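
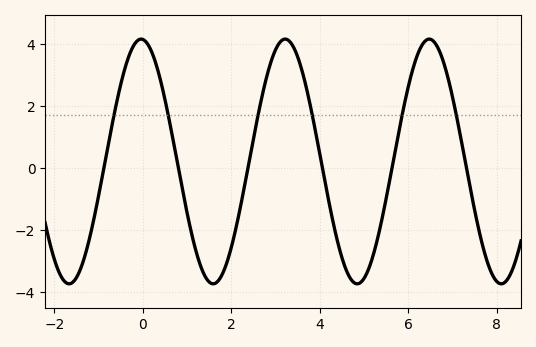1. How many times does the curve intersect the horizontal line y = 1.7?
6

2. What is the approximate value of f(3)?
3.8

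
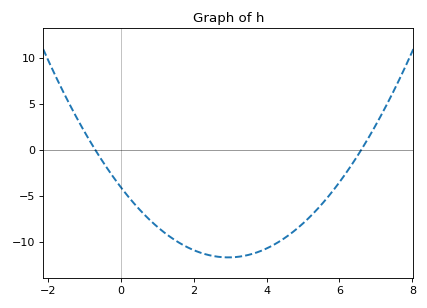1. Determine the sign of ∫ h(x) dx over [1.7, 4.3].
negative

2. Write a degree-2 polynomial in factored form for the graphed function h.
y = 0.88(x + 0.7)(x - 6.6)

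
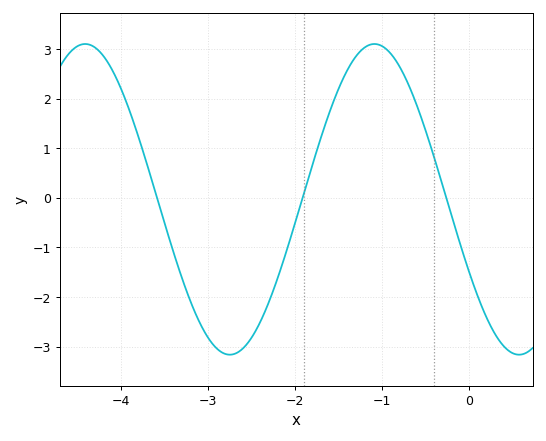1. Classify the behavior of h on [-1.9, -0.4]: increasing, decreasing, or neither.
neither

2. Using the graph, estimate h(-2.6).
-3.04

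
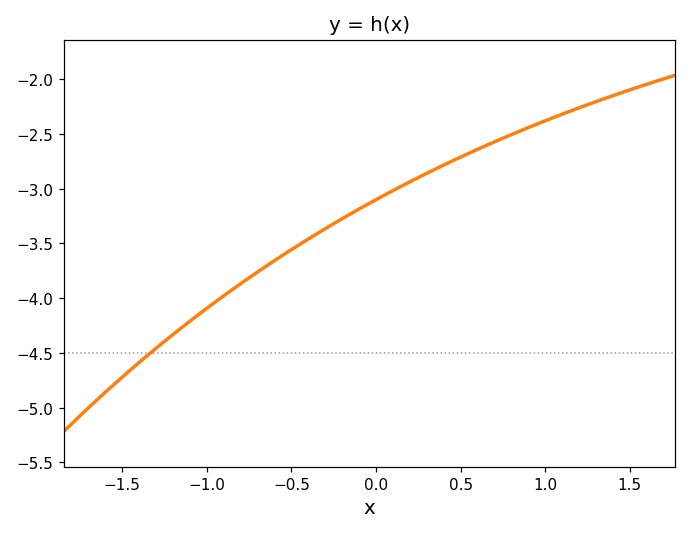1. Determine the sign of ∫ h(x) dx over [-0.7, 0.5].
negative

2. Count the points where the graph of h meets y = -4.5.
1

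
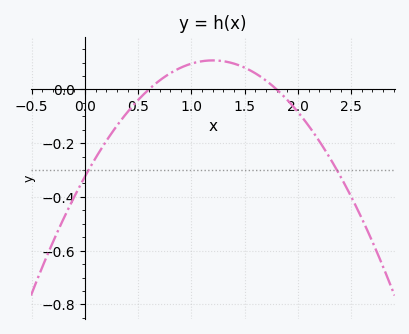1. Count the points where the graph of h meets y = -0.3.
2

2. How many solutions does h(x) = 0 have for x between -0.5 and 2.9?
2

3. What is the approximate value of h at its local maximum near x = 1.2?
0.1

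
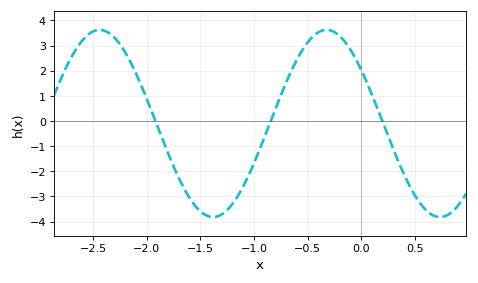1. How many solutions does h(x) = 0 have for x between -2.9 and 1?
3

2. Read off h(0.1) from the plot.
1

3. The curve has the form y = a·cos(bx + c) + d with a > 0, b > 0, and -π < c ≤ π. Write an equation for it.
y = 3.72cos(3x + 0.96) - 0.1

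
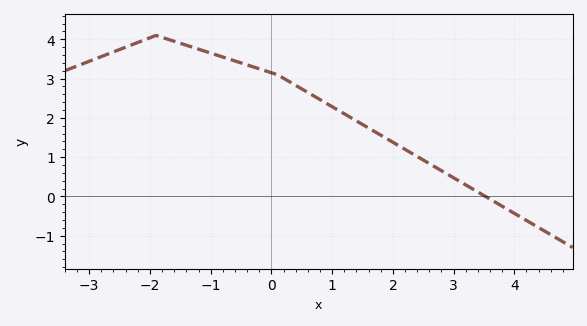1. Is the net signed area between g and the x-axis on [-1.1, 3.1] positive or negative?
positive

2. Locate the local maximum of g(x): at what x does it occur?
-2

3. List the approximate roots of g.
3.6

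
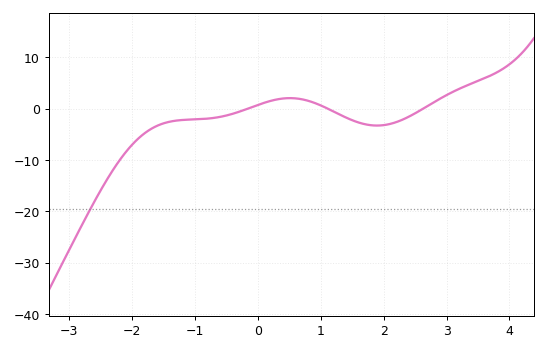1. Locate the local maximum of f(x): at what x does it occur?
0.511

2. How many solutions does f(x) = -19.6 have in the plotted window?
1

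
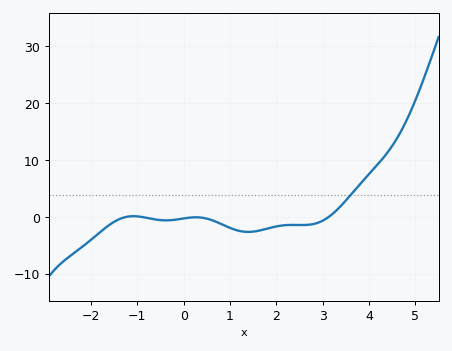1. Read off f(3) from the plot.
-1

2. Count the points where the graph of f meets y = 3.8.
1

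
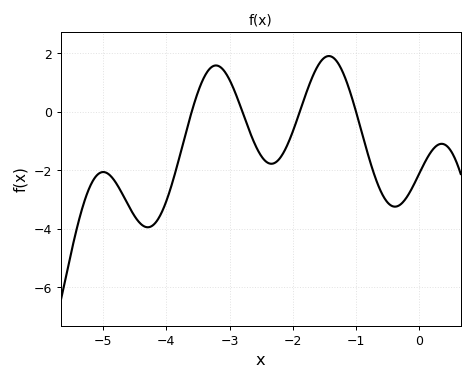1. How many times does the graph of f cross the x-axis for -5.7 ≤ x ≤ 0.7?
4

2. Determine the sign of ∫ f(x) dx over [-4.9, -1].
negative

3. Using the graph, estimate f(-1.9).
-0.056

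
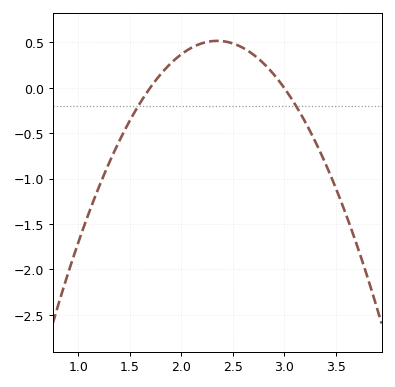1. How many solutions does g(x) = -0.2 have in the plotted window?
2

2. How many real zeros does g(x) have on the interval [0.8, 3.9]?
2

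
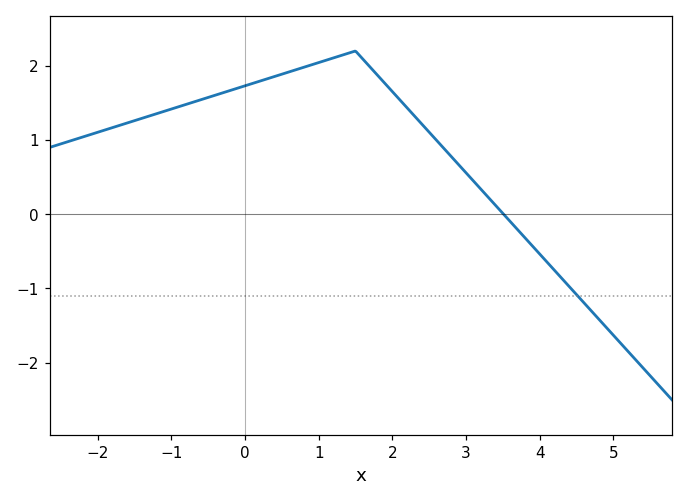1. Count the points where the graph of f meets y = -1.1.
1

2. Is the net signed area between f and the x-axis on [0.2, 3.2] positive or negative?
positive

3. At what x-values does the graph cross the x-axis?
3.6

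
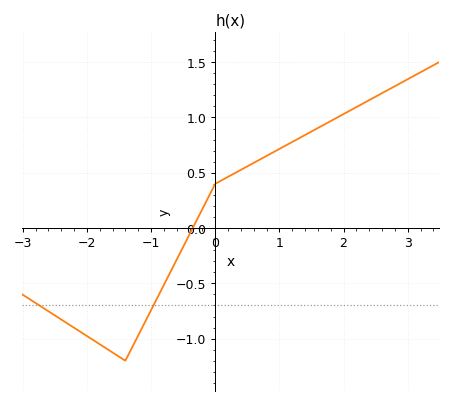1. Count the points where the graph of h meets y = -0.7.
2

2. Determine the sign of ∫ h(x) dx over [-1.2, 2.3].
positive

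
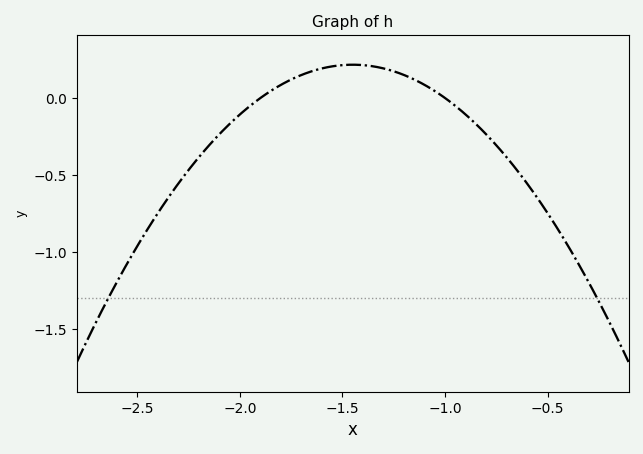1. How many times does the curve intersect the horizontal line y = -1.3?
2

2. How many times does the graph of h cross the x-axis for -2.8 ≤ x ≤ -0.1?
2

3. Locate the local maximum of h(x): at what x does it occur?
-1.45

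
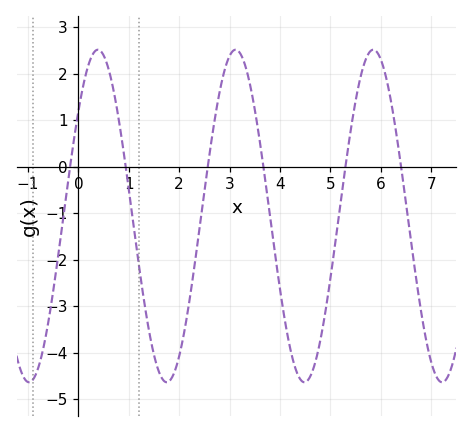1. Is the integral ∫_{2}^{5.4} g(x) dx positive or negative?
negative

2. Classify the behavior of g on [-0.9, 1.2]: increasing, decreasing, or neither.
neither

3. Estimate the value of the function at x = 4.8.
-3.74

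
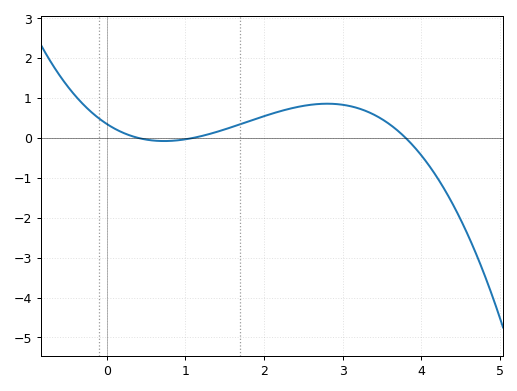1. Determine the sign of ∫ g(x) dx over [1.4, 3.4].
positive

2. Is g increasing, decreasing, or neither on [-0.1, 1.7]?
neither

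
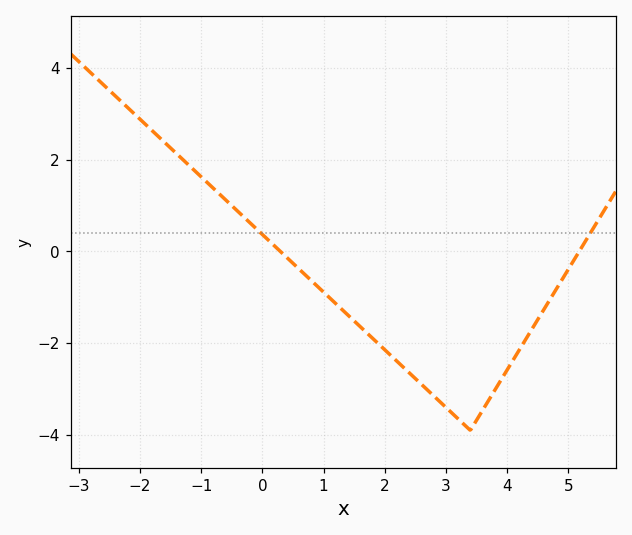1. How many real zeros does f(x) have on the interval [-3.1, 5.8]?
2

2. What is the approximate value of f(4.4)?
-1.8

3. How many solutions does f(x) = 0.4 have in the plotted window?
2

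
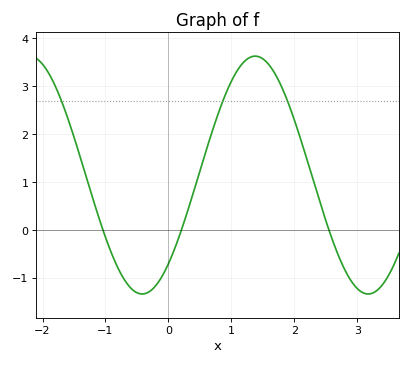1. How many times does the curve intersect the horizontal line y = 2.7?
3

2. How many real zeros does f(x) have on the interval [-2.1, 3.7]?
3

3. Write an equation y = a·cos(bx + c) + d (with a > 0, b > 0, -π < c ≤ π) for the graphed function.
y = 2.48cos(1.8x - 2.4) + 1.15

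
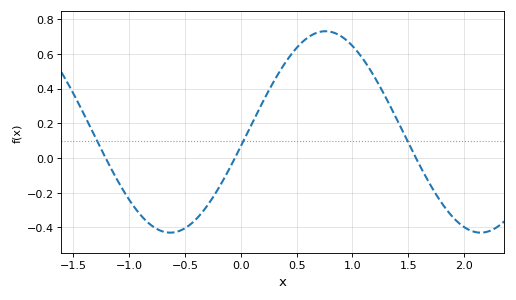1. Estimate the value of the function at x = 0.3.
0.446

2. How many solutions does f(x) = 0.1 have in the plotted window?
3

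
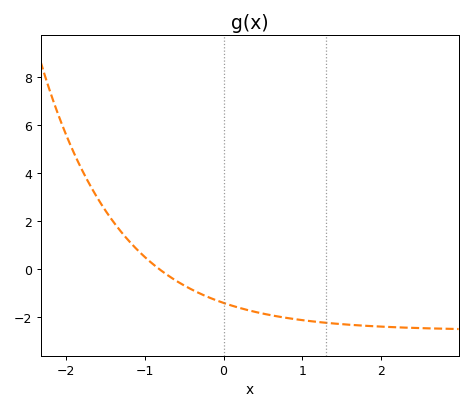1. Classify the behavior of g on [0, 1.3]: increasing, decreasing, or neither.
decreasing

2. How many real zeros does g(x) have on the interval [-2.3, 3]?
1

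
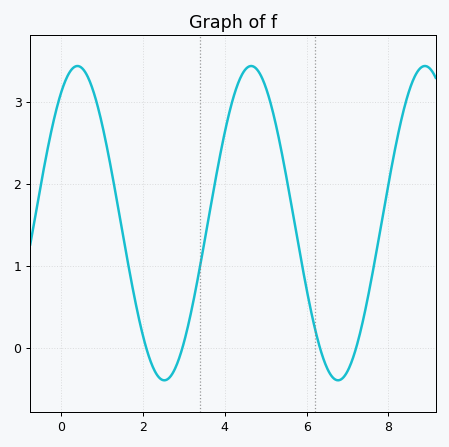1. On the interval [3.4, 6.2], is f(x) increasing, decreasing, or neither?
neither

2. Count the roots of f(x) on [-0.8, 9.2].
4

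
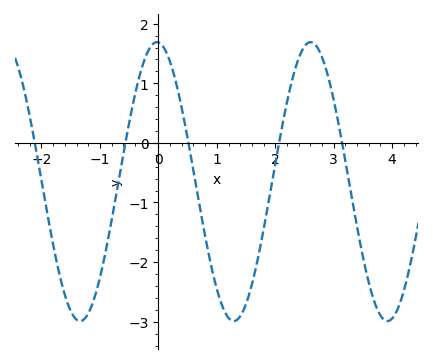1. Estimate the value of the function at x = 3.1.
0.229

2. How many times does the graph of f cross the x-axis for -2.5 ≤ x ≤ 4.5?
5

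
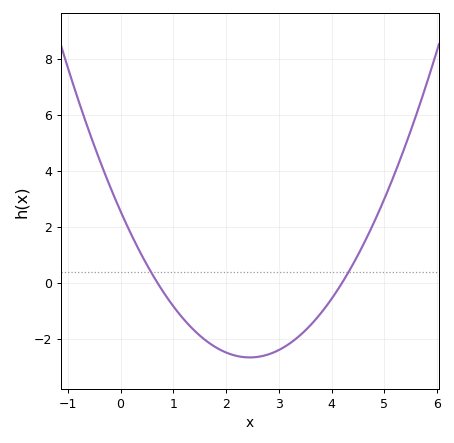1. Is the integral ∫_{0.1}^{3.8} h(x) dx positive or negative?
negative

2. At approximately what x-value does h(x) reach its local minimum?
2.4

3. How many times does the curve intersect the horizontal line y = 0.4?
2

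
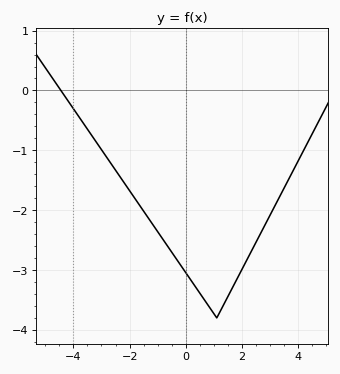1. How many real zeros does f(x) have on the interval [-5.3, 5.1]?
1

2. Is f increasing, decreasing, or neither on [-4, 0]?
decreasing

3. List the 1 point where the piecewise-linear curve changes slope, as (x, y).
(1.1, -3.8)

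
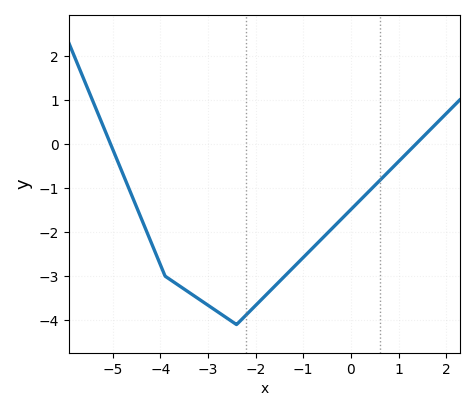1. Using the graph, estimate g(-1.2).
-2.8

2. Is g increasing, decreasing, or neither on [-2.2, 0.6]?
increasing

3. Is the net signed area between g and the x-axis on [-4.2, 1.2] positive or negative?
negative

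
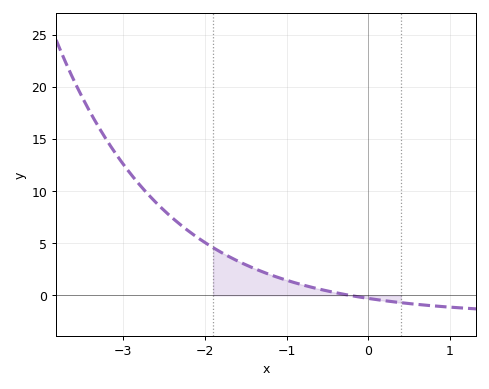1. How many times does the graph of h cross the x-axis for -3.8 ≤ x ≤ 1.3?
1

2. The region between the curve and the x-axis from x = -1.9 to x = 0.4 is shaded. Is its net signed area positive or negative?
positive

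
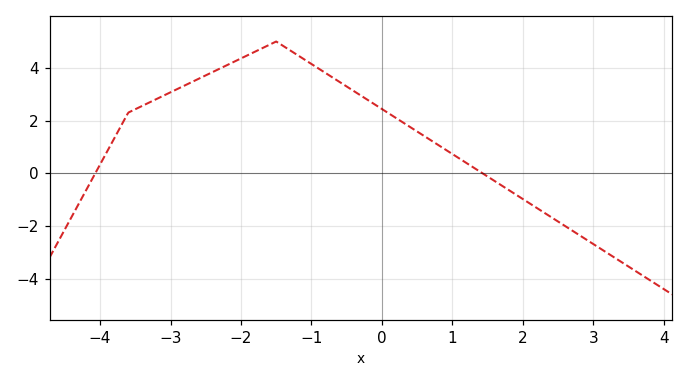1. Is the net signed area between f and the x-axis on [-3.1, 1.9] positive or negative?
positive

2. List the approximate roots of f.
-4.07, 1.43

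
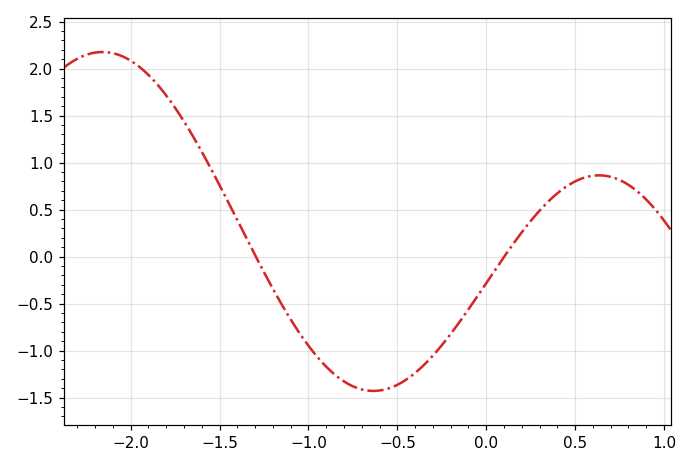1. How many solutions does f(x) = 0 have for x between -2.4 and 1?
2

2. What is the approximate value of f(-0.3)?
-1.05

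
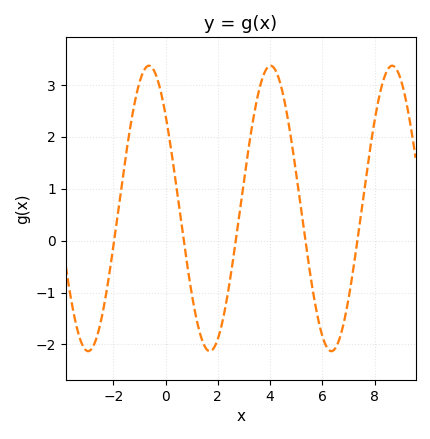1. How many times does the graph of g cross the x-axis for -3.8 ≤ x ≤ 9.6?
5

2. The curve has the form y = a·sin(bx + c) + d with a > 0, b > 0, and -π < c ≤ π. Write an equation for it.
y = 2.75sin(1.35x + 2.43) + 0.62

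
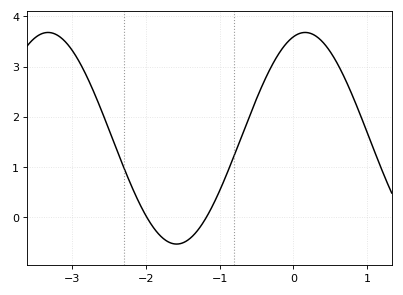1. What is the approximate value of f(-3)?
3.3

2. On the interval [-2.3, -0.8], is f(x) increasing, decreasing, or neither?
neither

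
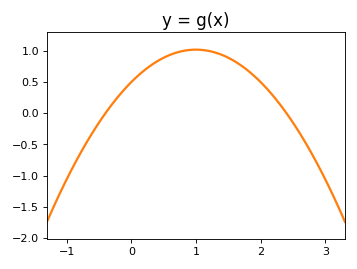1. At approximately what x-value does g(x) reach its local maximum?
1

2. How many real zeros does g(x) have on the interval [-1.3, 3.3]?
2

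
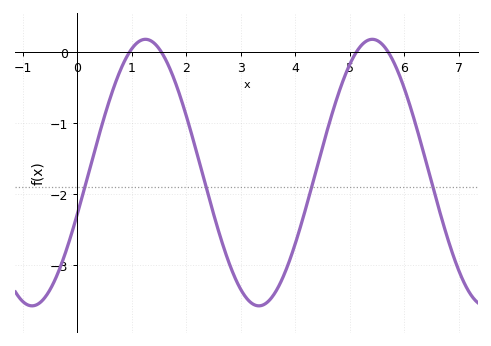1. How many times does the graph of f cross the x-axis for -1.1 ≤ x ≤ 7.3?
4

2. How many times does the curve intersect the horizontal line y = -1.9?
4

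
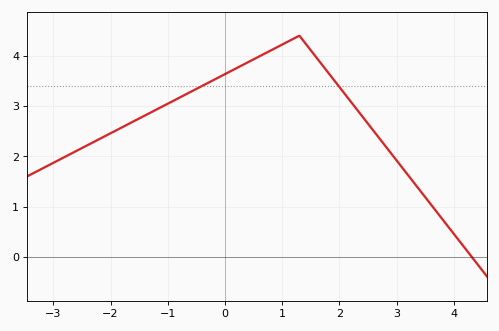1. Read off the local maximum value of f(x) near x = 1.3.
4.4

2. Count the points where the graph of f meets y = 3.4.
2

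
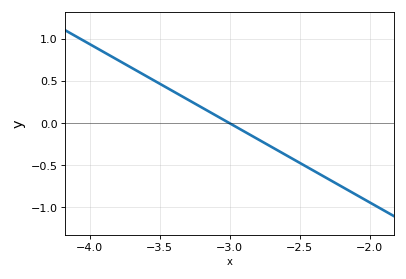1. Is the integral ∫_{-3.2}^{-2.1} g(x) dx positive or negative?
negative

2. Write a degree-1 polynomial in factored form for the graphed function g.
y = -0.94(x + 3)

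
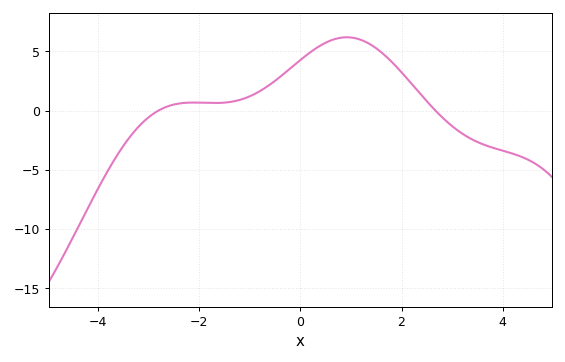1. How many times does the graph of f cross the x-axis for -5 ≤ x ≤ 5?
2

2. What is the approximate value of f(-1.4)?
0.715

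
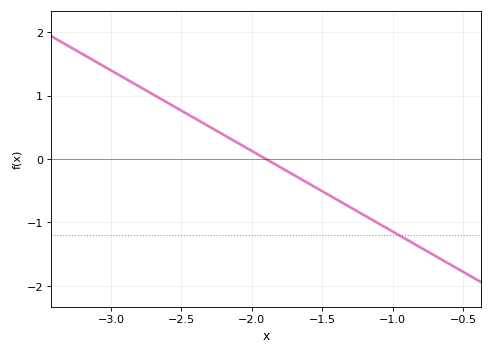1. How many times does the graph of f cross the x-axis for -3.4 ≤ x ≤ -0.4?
1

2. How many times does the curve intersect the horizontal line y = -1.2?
1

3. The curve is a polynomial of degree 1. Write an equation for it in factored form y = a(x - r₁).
y = -1.27(x + 1.9)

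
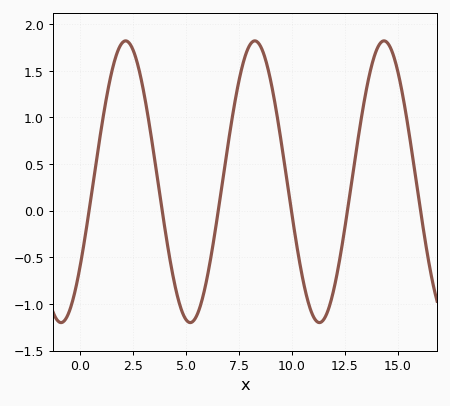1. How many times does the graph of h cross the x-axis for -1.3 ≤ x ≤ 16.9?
6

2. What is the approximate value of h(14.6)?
1.77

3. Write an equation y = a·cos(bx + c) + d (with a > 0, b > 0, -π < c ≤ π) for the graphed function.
y = 1.51cos(1.03x - 2.22) + 0.31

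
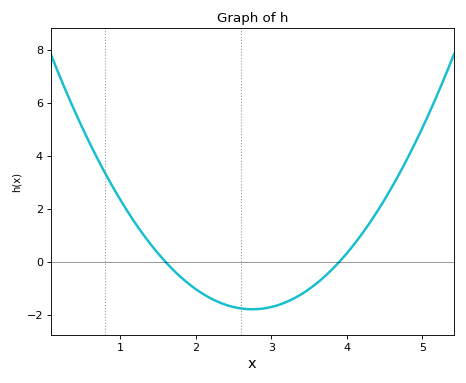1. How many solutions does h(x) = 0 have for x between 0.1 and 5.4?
2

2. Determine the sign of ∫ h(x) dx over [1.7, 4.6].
negative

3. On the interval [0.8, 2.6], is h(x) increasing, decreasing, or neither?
decreasing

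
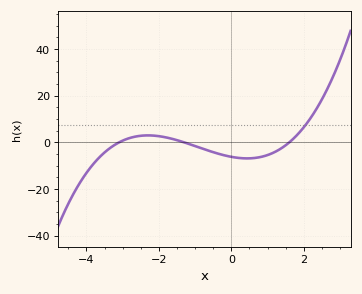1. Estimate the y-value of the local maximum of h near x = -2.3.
3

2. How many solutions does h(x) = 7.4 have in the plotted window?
1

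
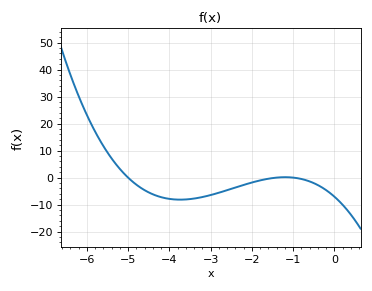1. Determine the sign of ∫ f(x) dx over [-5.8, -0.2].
negative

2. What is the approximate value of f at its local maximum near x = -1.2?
0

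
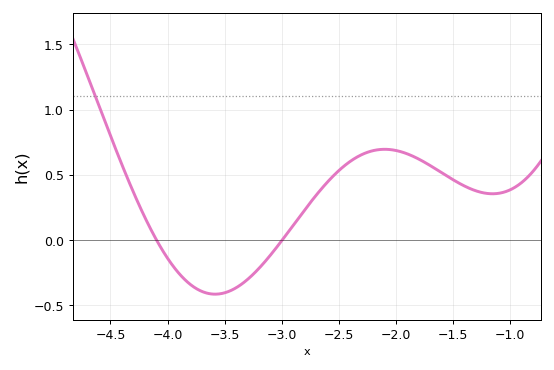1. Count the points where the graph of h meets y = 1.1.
1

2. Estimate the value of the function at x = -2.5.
0.55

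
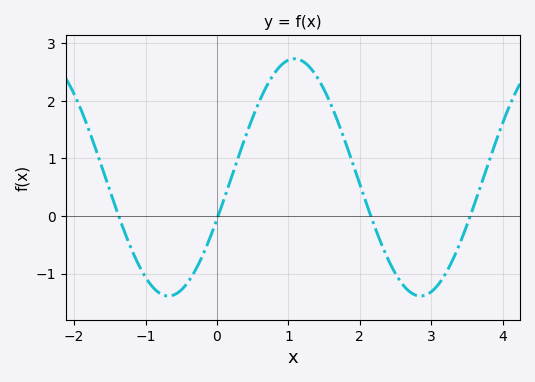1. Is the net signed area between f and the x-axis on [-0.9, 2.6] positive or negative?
positive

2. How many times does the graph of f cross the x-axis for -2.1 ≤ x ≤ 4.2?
4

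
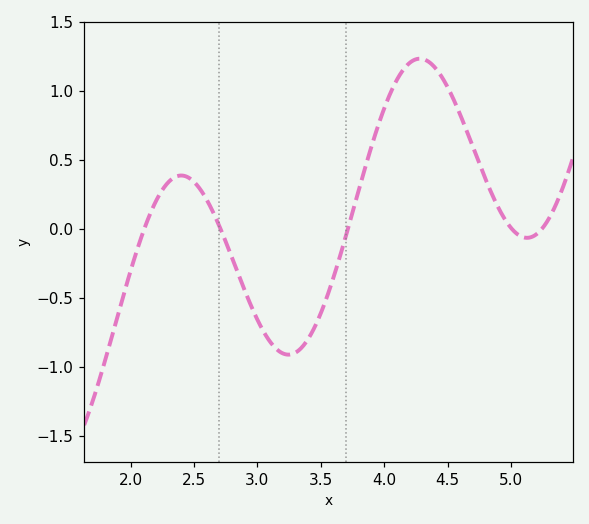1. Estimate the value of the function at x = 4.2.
1.2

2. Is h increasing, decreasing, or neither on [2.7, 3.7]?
neither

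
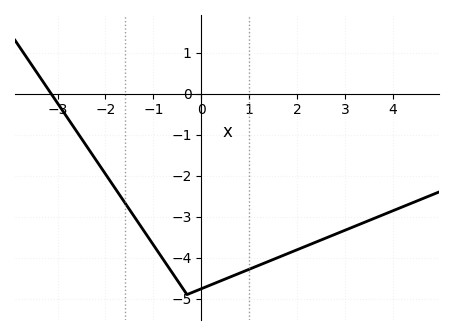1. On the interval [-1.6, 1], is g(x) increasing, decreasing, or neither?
neither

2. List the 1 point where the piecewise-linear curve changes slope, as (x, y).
(-0.3, -4.9)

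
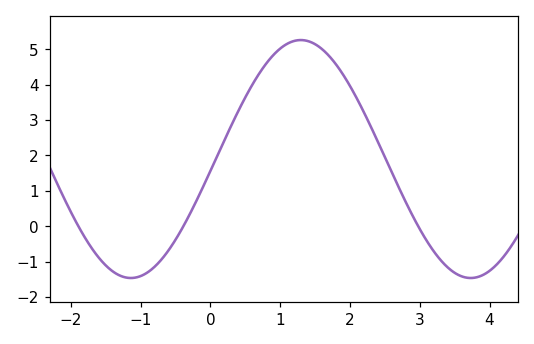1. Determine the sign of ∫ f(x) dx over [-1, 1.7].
positive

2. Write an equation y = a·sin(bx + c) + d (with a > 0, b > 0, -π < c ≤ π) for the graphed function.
y = 3.36sin(1.29x - 0.1) + 1.9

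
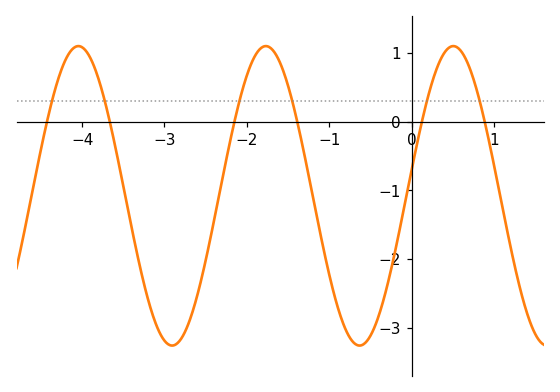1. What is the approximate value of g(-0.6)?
-3.3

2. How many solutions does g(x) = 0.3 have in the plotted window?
6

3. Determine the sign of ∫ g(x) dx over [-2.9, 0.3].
negative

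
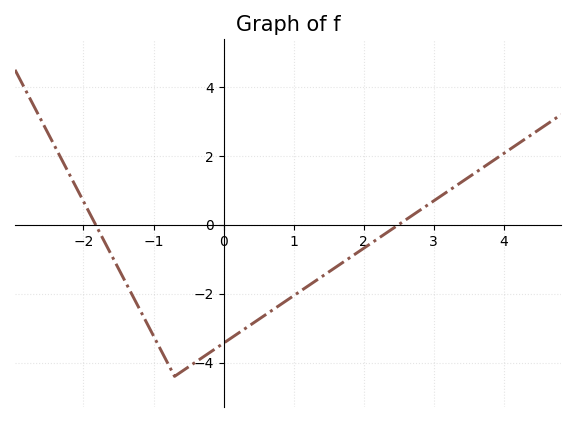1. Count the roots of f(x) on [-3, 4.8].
2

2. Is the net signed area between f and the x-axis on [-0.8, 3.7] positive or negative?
negative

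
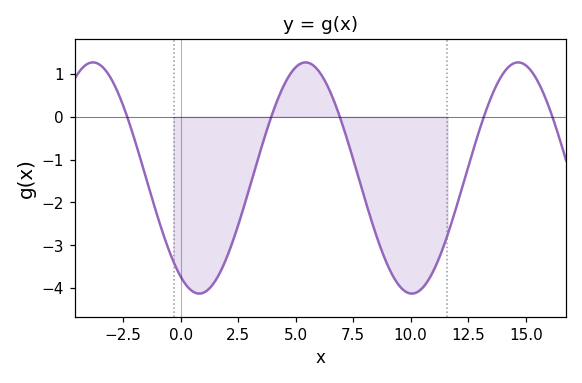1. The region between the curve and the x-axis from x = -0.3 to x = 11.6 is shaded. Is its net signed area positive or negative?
negative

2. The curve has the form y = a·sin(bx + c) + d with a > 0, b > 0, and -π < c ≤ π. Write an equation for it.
y = 2.7sin(0.68x - 2.12) - 1.43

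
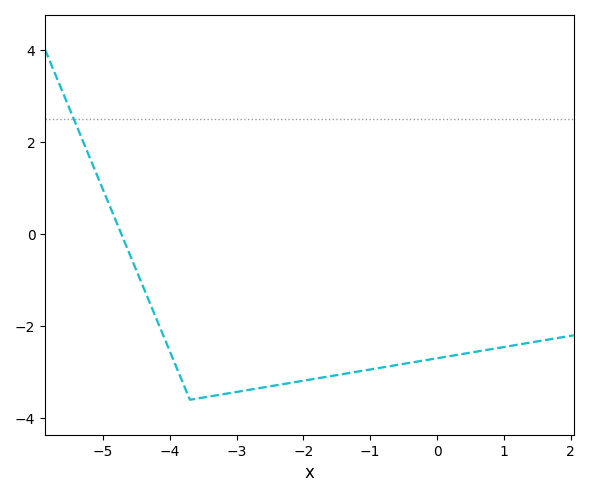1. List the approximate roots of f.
-4.8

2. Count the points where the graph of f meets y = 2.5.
1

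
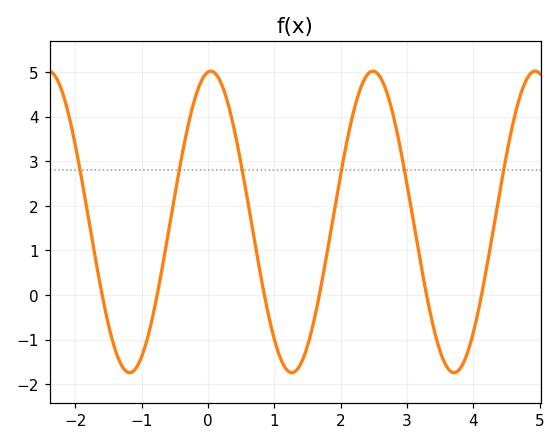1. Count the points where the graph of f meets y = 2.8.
6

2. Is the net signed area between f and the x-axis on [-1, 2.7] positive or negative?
positive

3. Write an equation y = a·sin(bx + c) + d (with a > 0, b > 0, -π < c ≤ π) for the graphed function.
y = 3.38sin(2.57x + 1.46) + 1.64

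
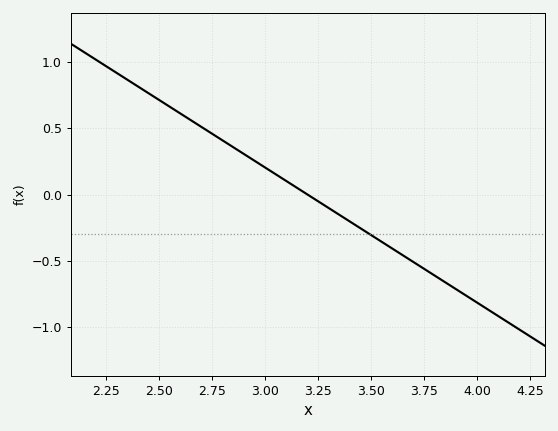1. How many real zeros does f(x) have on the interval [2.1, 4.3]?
1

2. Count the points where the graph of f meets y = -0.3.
1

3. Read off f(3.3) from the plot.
-0.102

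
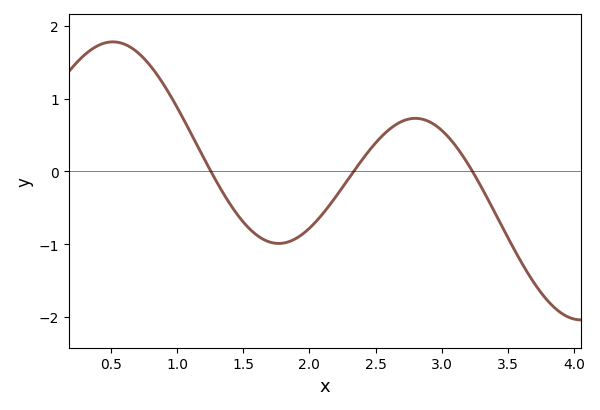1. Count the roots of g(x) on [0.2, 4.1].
3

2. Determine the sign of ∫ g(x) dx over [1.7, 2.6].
negative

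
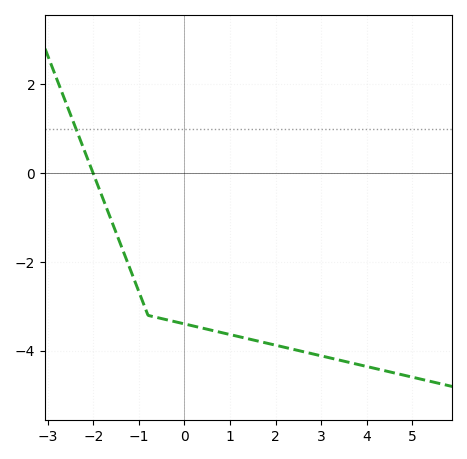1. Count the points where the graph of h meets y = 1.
1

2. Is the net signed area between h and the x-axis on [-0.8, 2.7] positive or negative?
negative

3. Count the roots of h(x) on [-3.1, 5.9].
1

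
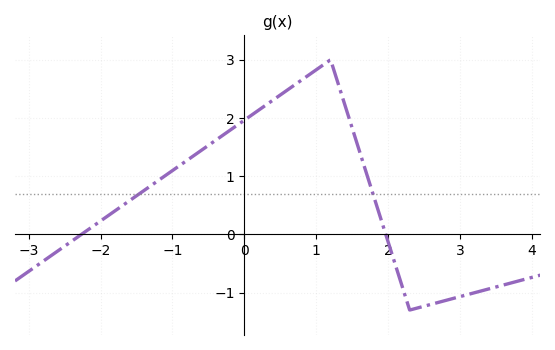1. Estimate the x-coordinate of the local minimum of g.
2.3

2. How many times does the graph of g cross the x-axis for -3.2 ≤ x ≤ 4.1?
2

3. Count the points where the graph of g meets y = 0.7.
2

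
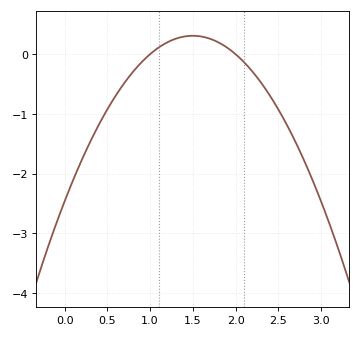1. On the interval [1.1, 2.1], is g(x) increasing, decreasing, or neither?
neither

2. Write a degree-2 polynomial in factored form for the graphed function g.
y = -1.23(x - 1)(x - 2)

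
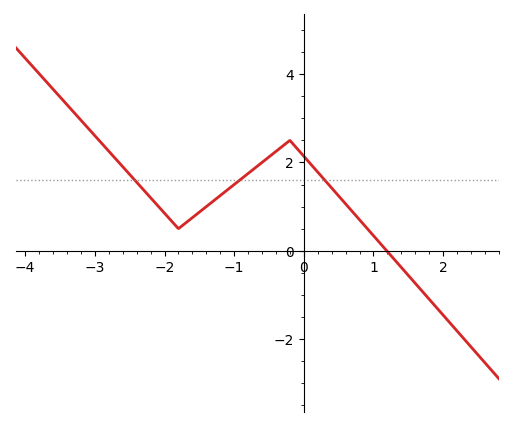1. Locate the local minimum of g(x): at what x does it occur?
-1.8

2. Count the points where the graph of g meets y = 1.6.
3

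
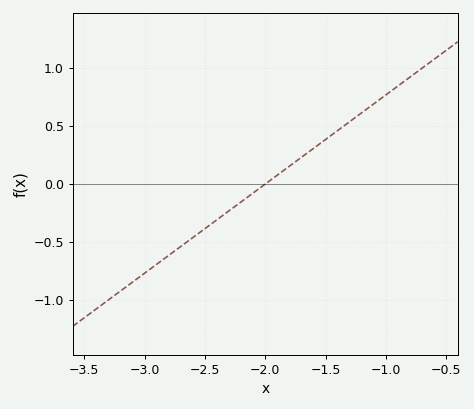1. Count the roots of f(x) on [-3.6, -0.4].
1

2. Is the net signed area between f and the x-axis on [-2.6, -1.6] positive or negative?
negative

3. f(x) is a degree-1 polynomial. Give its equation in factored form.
y = 0.77(x + 2)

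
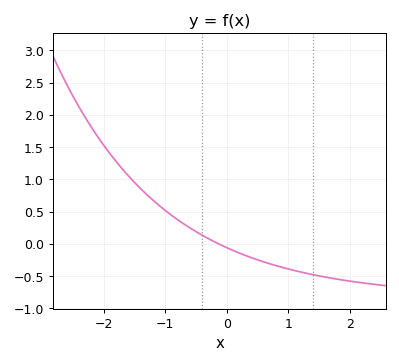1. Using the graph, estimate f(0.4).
-0.2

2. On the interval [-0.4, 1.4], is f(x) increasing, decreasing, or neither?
decreasing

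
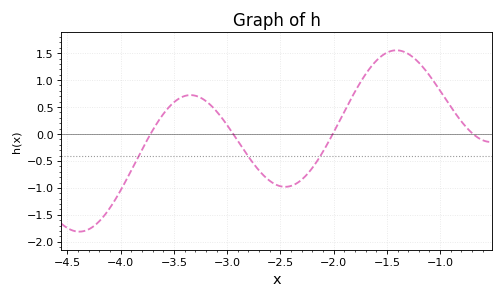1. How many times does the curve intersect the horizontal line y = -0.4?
3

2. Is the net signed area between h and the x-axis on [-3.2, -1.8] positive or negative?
negative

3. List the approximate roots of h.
-3.7, -2.9, -2, -0.7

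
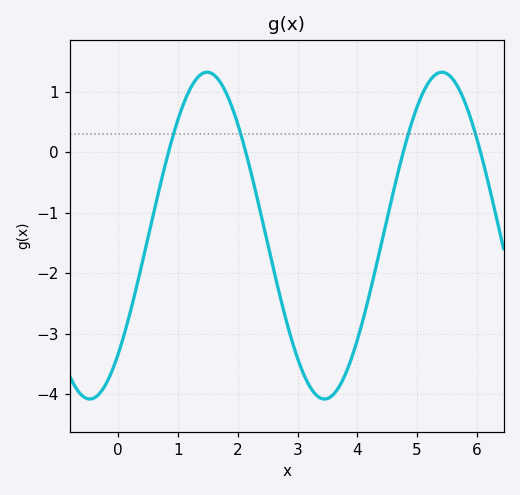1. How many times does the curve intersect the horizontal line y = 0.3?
4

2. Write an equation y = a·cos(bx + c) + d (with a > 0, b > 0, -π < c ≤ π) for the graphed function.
y = 2.7cos(1.6x - 2.4) - 1.38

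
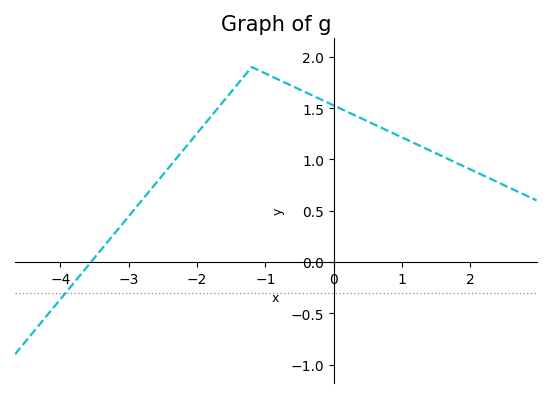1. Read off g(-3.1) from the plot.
0.35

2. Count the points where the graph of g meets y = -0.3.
1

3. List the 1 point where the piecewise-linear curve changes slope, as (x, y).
(-1.2, 1.9)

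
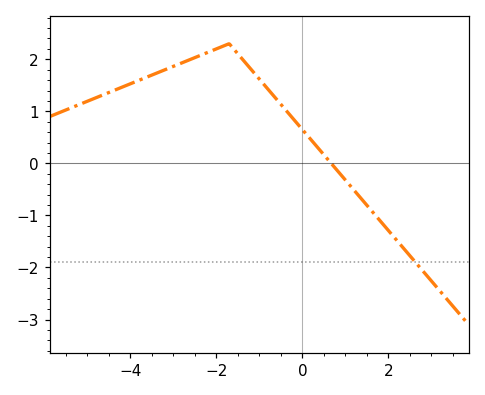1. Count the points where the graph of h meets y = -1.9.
1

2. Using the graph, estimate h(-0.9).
1.52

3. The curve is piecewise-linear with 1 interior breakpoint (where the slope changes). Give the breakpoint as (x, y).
(-1.7, 2.3)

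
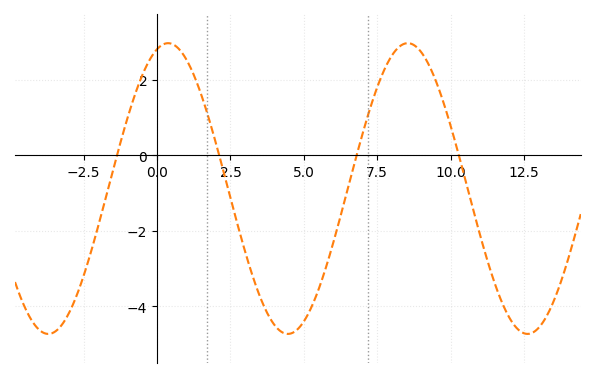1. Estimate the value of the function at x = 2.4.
-0.831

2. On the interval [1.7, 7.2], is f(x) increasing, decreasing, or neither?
neither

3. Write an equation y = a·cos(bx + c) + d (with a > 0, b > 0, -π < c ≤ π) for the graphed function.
y = 3.85cos(0.77x - 0.29) - 0.88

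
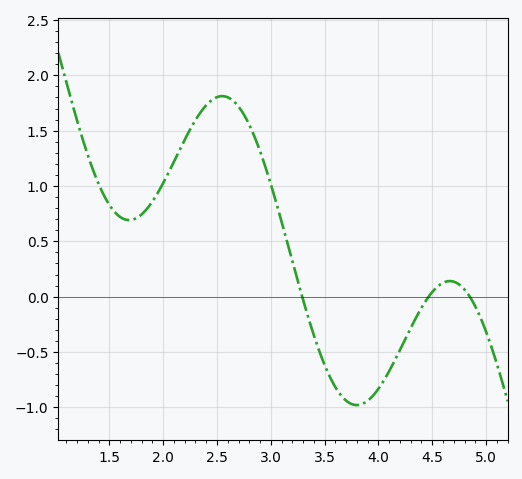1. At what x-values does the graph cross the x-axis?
3.29, 4.47, 4.85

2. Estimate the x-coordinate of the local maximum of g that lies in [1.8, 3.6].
2.55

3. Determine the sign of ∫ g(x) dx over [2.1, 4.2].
positive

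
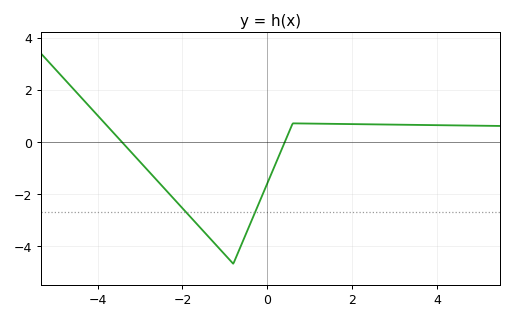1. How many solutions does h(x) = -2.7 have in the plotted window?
2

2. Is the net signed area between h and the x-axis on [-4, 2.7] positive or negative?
negative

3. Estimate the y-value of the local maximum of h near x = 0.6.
0.6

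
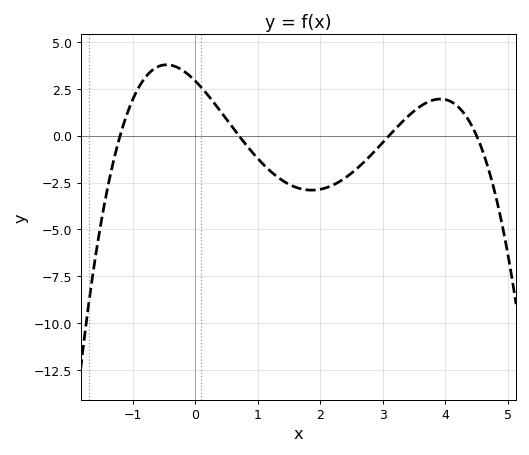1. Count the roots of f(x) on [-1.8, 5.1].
4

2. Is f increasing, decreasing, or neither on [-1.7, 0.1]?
neither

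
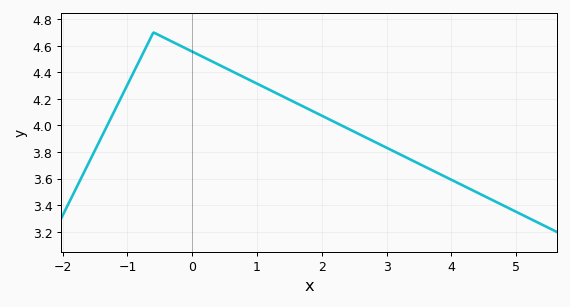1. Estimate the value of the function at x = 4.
3.59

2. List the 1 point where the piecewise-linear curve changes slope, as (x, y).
(-0.6, 4.7)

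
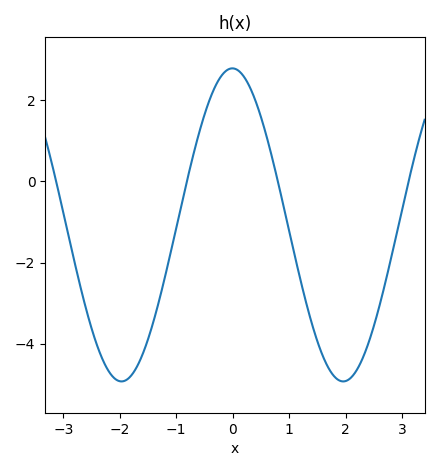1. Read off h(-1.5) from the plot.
-3.8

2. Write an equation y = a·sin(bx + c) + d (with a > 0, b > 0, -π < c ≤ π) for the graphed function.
y = 3.86sin(1.6x + 1.6) - 1.07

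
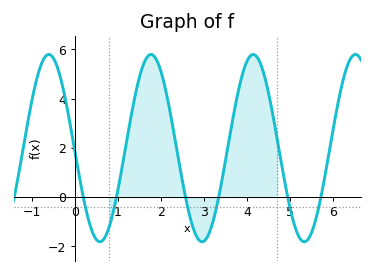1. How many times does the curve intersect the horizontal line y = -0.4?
6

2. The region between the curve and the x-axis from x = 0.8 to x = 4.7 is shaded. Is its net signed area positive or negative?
positive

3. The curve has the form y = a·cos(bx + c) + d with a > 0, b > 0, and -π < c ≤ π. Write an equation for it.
y = 3.8cos(2.6x + 1.6) + 1.99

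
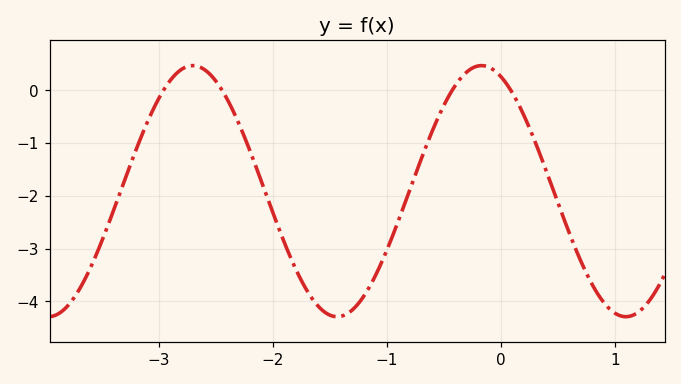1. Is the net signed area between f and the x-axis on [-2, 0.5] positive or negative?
negative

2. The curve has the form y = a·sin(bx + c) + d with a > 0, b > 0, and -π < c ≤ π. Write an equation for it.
y = 2.38sin(2.5x + 2) - 1.91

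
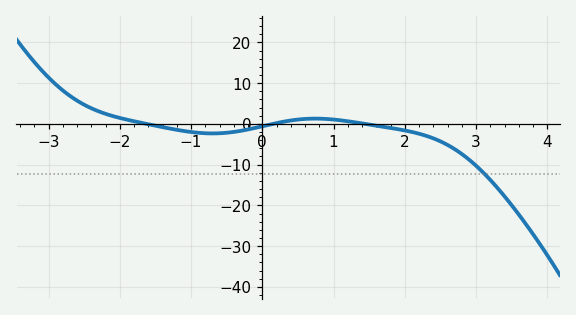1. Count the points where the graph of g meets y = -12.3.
1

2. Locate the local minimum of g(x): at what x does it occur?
-0.697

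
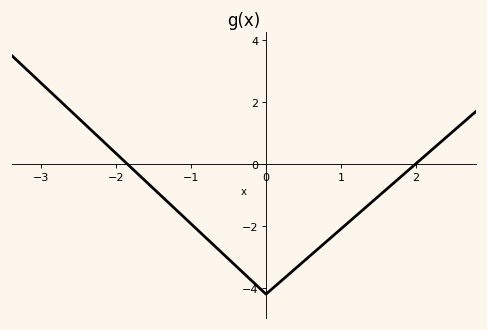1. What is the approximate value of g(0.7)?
-2.8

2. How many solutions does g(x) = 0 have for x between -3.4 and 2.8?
2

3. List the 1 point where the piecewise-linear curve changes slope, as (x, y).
(0, -4.2)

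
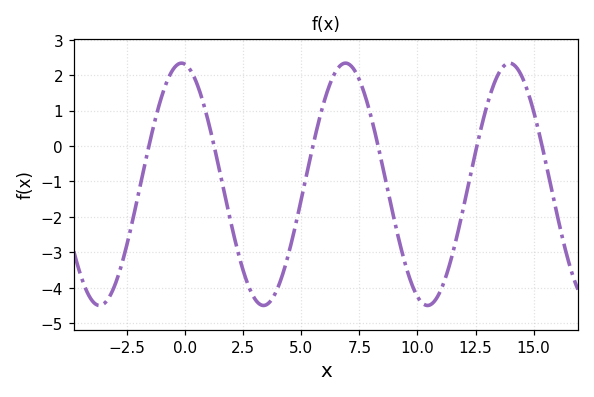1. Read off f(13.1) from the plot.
1.4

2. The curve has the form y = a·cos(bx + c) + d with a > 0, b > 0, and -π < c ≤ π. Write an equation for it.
y = 3.42cos(0.89x + 0.14) - 1.08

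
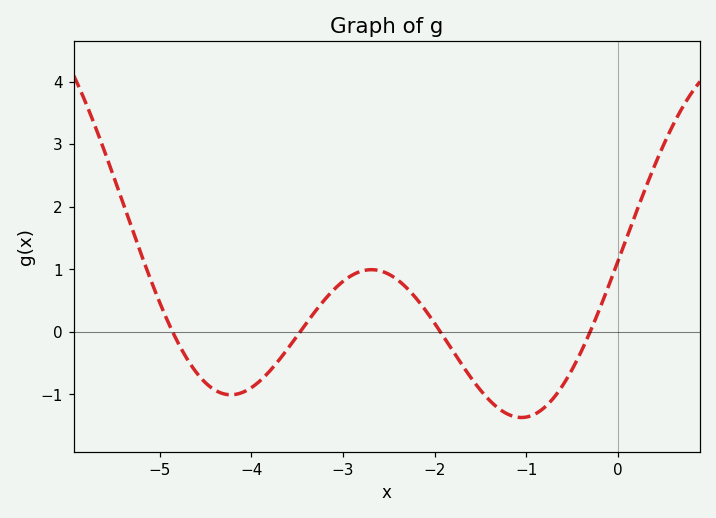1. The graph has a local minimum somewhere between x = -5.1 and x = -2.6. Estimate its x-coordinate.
-4.22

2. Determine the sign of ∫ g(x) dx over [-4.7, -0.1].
negative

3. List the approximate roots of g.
-4.86, -3.47, -1.94, -0.303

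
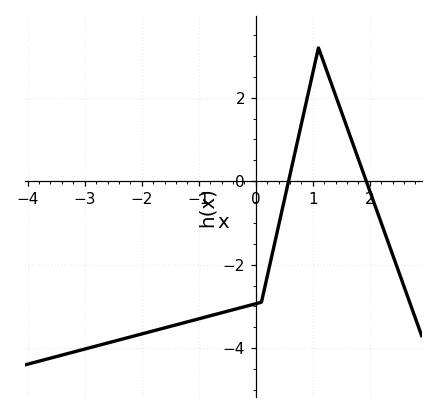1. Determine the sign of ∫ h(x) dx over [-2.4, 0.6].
negative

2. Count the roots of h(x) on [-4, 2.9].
2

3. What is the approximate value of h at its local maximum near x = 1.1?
3.2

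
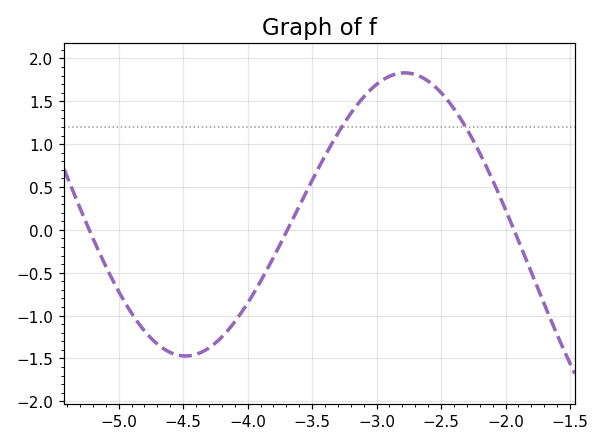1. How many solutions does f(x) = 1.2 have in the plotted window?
2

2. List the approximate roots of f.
-5.2, -3.7, -1.9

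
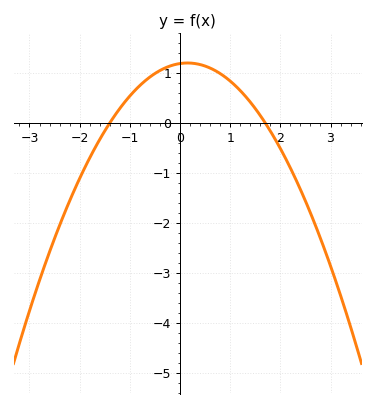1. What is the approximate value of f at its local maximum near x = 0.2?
1.2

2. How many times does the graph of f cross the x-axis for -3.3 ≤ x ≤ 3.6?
2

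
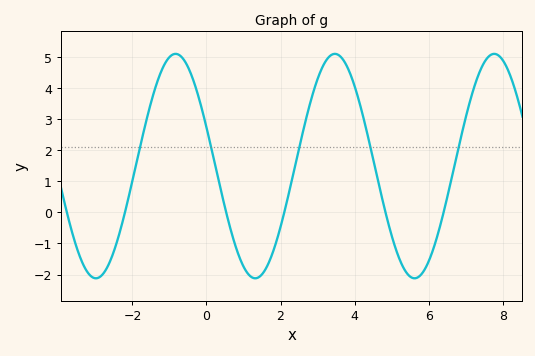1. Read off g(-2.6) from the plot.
-1.6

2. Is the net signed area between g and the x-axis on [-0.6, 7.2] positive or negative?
positive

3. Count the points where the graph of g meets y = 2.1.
5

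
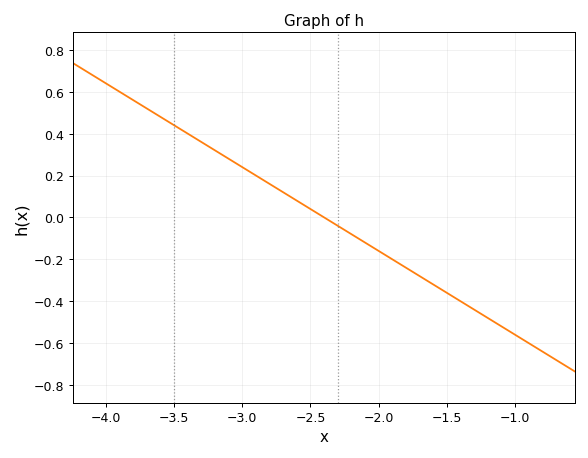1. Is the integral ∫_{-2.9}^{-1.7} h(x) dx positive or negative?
negative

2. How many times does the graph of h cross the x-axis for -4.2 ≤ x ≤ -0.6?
1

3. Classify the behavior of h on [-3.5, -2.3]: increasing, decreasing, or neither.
decreasing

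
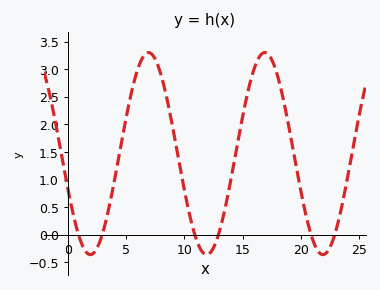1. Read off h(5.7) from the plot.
2.78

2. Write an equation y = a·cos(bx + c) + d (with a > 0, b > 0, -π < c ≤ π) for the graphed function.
y = 1.83cos(0.63x + 1.92) + 1.47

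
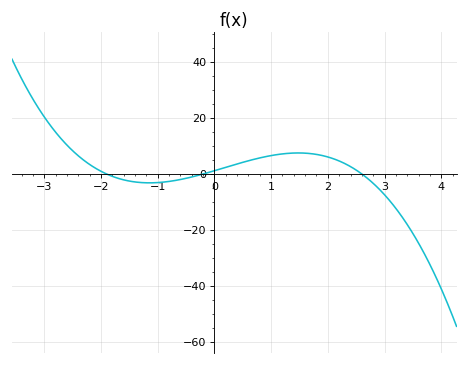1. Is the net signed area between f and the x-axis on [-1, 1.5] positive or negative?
positive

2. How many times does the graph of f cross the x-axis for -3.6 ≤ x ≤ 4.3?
3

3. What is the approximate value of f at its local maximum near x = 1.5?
7.5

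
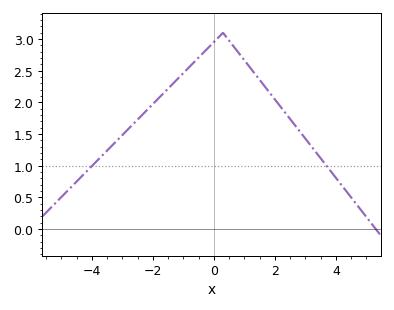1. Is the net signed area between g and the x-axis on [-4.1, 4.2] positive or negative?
positive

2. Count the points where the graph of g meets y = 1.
2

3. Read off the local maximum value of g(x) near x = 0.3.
3.1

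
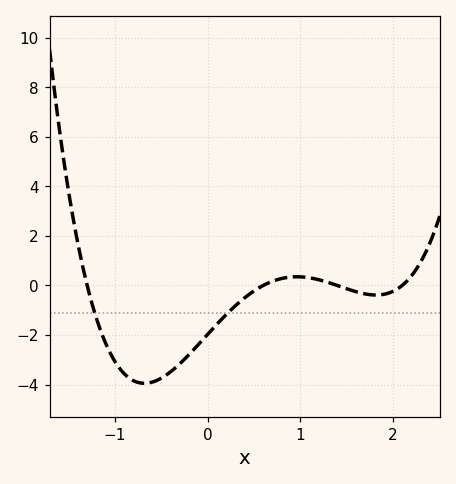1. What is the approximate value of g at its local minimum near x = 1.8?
-0.4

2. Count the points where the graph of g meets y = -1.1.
2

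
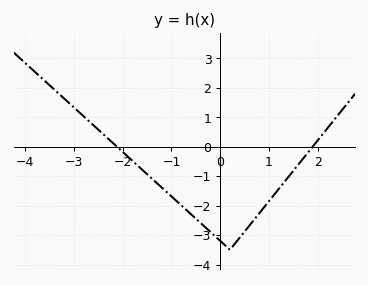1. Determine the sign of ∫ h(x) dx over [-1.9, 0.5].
negative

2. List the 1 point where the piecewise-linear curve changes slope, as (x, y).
(0.2, -3.5)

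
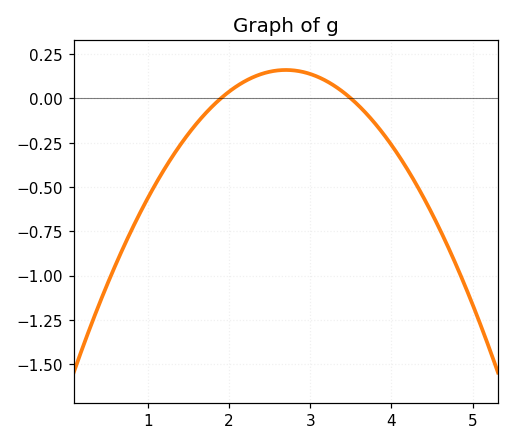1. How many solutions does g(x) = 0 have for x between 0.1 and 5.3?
2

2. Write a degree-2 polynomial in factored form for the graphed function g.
y = -0.25(x - 1.9)(x - 3.5)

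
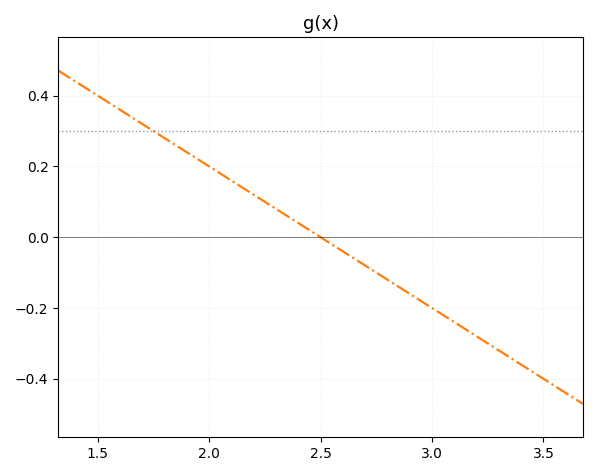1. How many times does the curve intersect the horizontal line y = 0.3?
1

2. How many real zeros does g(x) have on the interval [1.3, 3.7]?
1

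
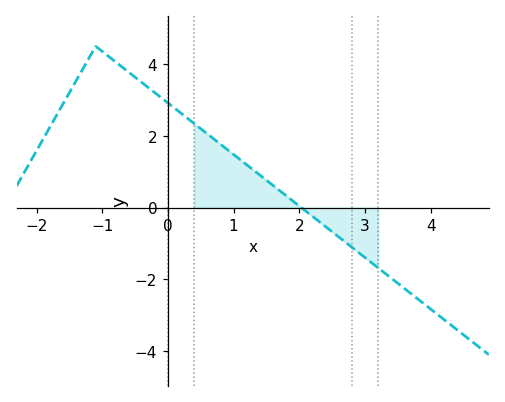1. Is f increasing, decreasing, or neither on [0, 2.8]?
decreasing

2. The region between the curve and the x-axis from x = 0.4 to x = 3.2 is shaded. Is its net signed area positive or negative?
positive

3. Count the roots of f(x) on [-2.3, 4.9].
1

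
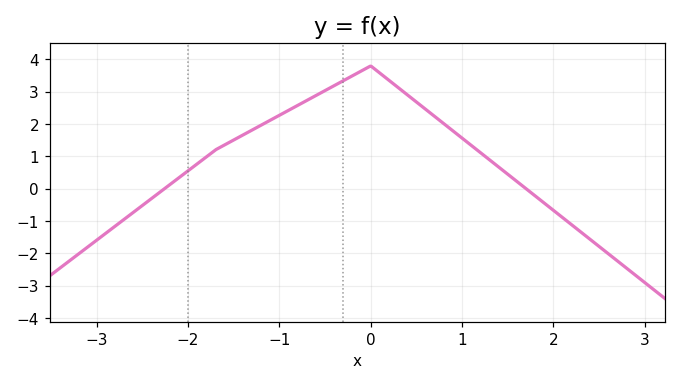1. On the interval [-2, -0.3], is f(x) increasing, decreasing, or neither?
increasing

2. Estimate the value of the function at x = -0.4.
3.19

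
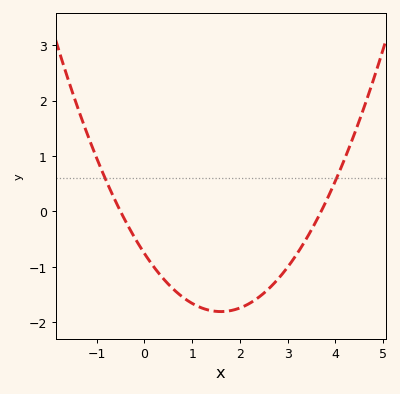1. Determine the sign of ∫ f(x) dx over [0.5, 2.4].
negative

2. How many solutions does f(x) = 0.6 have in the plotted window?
2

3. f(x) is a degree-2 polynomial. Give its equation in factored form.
y = 0.41(x + 0.5)(x - 3.7)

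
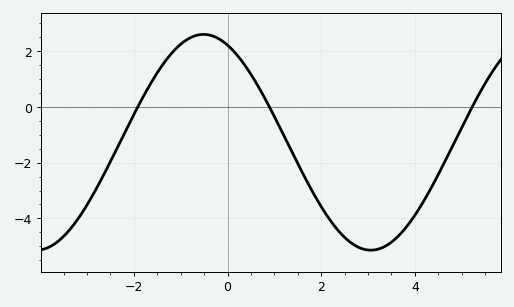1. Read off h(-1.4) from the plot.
1.48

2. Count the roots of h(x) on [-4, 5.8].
3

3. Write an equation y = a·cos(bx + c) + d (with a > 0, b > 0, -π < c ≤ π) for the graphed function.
y = 3.87cos(0.88x + 0.45) - 1.27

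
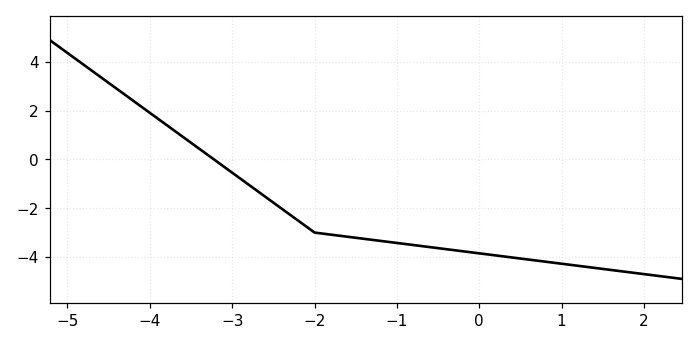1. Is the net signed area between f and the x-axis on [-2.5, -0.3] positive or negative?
negative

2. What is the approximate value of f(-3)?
-0.544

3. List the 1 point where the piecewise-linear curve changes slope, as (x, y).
(-2, -3)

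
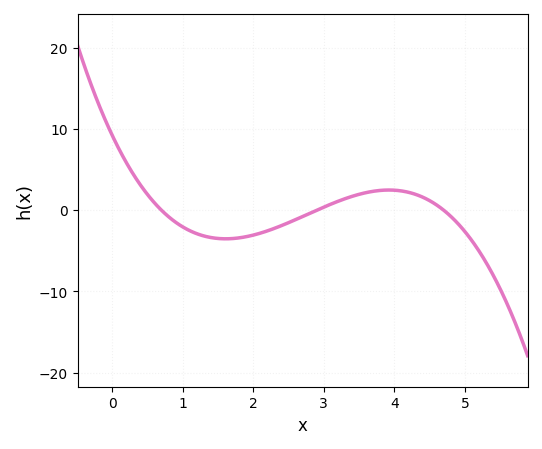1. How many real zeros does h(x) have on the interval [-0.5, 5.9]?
3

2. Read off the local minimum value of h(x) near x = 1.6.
-3.52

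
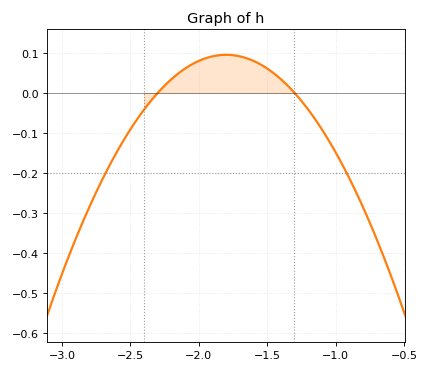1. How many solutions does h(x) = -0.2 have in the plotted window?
2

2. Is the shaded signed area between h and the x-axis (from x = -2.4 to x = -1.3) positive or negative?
positive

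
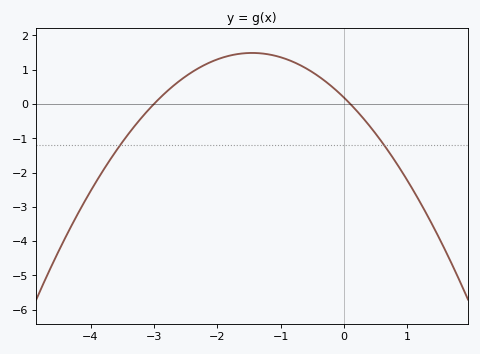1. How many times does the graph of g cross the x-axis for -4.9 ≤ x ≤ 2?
2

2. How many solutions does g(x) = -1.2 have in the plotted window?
2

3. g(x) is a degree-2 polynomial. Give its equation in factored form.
y = -0.62(x + 3)(x - 0.1)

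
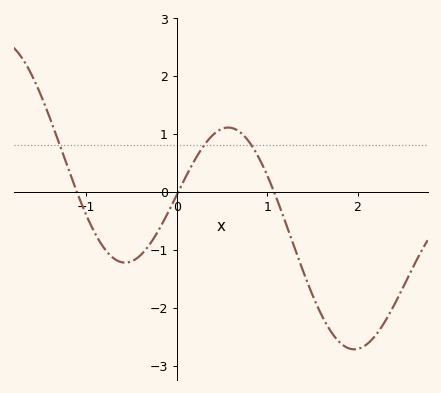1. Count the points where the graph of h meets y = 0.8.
3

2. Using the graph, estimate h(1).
0.3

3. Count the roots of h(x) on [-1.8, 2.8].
3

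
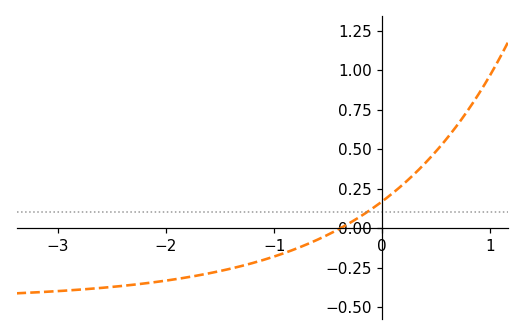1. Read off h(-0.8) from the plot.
-0.14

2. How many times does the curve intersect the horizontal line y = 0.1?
1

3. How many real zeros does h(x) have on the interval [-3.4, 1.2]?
1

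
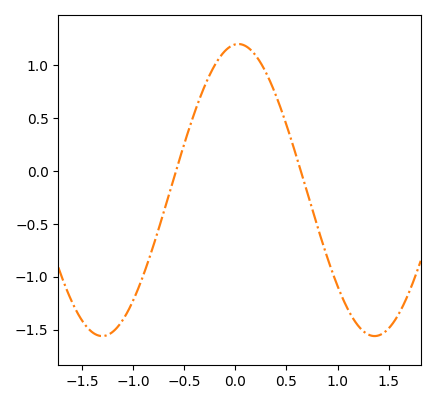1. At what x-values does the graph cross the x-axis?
-0.6, 0.65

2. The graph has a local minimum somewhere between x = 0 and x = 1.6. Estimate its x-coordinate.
1.35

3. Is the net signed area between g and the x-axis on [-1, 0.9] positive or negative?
positive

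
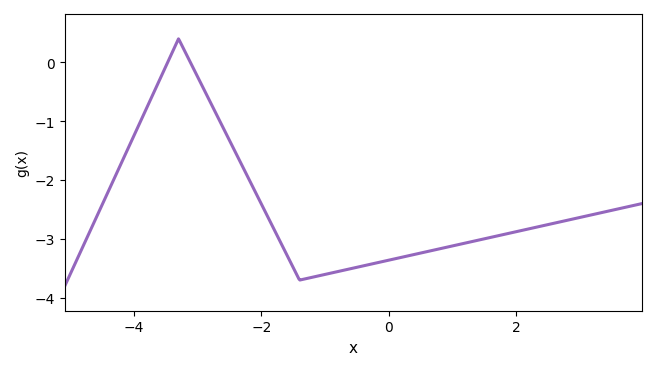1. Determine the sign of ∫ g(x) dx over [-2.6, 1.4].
negative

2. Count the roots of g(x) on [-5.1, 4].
2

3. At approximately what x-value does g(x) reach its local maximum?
-3.4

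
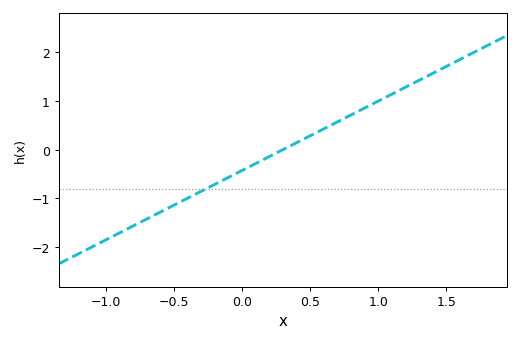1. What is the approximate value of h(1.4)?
1.6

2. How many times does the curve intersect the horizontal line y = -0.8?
1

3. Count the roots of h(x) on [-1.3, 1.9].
1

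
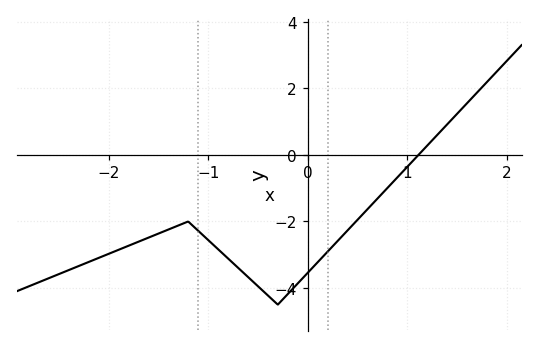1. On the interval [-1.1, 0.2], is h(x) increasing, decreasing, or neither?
neither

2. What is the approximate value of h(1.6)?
1.6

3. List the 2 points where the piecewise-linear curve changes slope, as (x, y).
(-1.2, -2); (-0.3, -4.5)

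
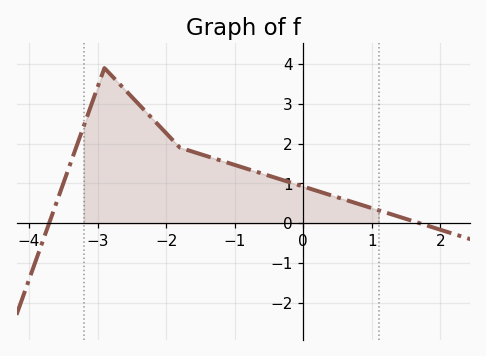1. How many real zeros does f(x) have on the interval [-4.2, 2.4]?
2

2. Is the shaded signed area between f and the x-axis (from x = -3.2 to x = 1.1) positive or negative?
positive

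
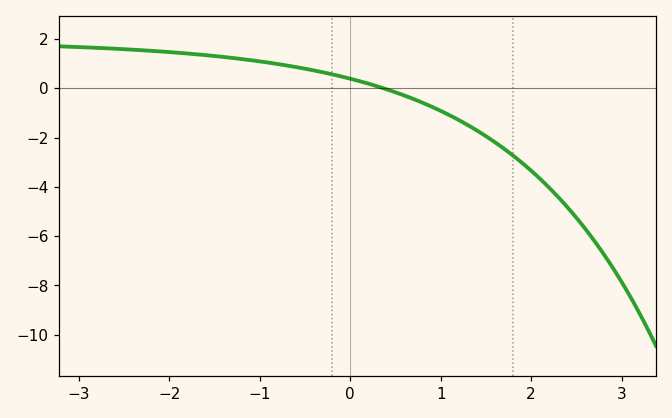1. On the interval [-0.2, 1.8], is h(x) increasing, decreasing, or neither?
decreasing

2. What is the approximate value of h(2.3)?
-4.42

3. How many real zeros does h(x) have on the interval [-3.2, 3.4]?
1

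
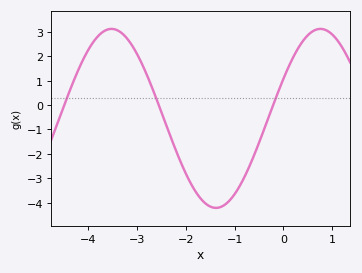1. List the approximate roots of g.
-4.5, -2.6, -0.2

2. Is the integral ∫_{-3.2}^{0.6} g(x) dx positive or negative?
negative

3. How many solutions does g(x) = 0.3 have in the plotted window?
3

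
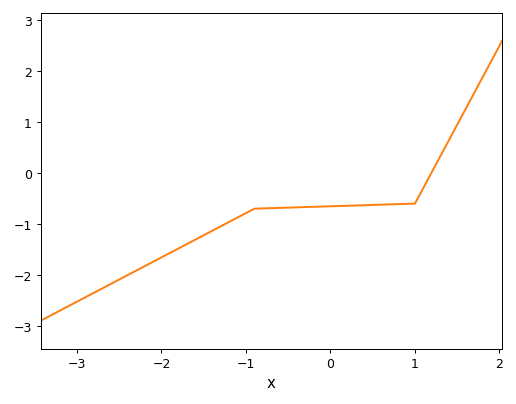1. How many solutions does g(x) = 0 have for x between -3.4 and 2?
1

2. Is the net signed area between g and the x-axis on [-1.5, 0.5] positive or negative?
negative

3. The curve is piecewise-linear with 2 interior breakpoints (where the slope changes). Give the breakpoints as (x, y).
(-0.9, -0.7); (1, -0.6)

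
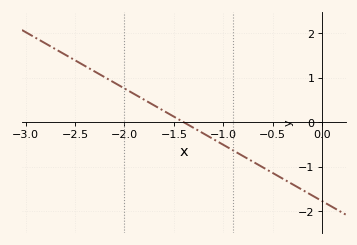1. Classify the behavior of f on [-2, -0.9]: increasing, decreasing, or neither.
decreasing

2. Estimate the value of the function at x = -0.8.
-0.762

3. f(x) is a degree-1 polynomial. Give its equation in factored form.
y = -1.27(x + 1.4)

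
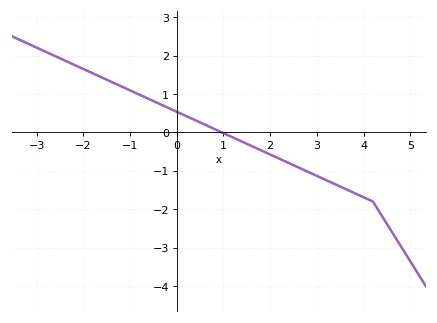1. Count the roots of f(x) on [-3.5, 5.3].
1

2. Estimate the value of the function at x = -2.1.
1.7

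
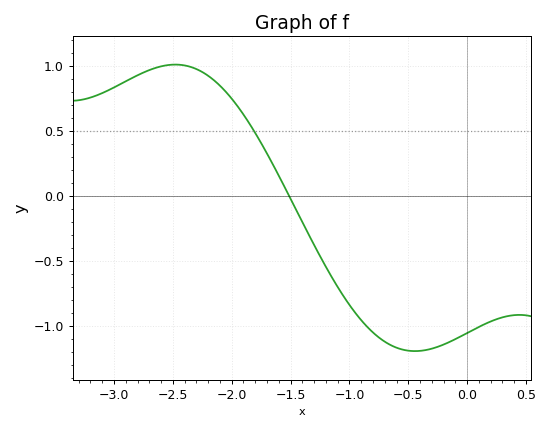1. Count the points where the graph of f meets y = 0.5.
1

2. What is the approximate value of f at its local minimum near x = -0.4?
-1.2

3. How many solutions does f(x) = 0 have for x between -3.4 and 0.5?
1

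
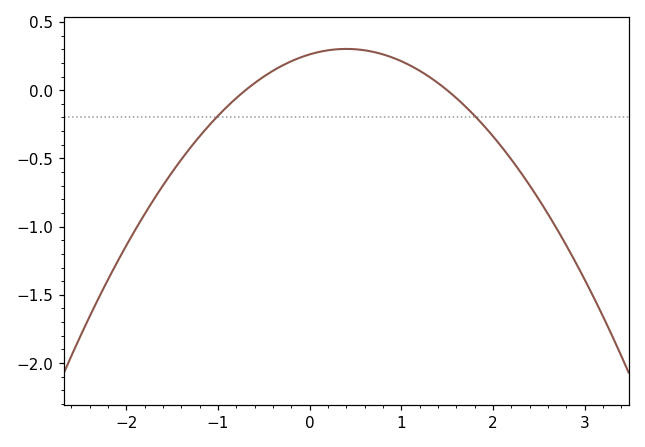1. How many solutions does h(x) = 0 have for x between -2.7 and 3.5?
2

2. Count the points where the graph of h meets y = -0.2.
2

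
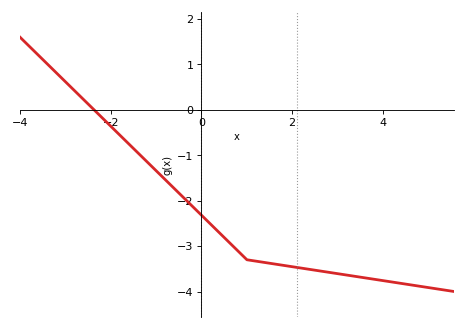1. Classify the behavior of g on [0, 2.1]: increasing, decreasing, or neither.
decreasing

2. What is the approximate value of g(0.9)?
-3.2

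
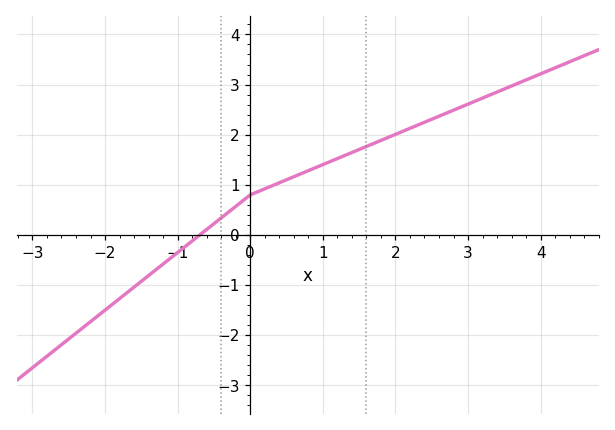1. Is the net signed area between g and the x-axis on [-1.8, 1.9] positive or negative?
positive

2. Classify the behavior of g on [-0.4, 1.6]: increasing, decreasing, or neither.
increasing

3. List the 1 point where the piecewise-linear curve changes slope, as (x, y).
(0, 0.8)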